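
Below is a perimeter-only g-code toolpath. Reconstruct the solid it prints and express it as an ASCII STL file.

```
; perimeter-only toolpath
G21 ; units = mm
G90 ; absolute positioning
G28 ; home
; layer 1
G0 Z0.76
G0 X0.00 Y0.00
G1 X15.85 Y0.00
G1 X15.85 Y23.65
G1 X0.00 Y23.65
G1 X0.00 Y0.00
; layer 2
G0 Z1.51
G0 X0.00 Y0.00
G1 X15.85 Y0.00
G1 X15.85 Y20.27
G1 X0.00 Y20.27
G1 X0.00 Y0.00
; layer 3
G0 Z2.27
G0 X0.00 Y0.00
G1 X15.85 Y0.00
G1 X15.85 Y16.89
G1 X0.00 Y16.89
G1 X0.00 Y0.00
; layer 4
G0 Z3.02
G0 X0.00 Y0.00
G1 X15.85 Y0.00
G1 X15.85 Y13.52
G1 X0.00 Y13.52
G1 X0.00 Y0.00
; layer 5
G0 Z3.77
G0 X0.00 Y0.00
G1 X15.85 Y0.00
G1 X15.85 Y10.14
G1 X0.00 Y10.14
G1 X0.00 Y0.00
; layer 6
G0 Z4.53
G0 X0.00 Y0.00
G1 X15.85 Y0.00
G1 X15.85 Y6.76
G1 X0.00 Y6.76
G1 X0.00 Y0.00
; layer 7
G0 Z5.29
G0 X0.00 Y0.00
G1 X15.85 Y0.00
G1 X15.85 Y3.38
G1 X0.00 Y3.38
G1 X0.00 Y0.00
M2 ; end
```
solid part
  facet normal 0.0000 0.0000 -1.0000
    outer loop
      vertex 15.85 27.03 0.00
      vertex 15.85 0.00 0.00
      vertex 0.00 0.00 0.00
    endloop
  endfacet
  facet normal 0.0000 0.0000 -1.0000
    outer loop
      vertex 0.00 27.03 0.00
      vertex 15.85 27.03 0.00
      vertex 0.00 0.00 0.00
    endloop
  endfacet
  facet normal 0.0000 -1.0000 0.0000
    outer loop
      vertex 0.00 0.00 0.00
      vertex 15.85 0.00 0.00
      vertex 15.85 0.00 6.04
    endloop
  endfacet
  facet normal 0.0000 -1.0000 0.0000
    outer loop
      vertex 0.00 0.00 0.00
      vertex 15.85 0.00 6.04
      vertex 0.00 0.00 6.04
    endloop
  endfacet
  facet normal 0.0000 0.2181 0.9759
    outer loop
      vertex 0.00 0.00 6.04
      vertex 15.85 0.00 6.04
      vertex 15.85 27.03 0.00
    endloop
  endfacet
  facet normal 0.0000 0.2181 0.9759
    outer loop
      vertex 0.00 0.00 6.04
      vertex 15.85 27.03 0.00
      vertex 0.00 27.03 0.00
    endloop
  endfacet
  facet normal -1.0000 0.0000 0.0000
    outer loop
      vertex 0.00 0.00 6.04
      vertex 0.00 27.03 0.00
      vertex 0.00 0.00 0.00
    endloop
  endfacet
  facet normal 1.0000 0.0000 0.0000
    outer loop
      vertex 15.85 0.00 0.00
      vertex 15.85 27.03 0.00
      vertex 15.85 0.00 6.04
    endloop
  endfacet
endsolid part

The G0 Z moves step by Δz≈0.76 mm. The G1 loops shrink linearly with z, so the solid tapers from its base footprint up to z≈6.04. Closing with a flat bottom cap and the tapered top and triangulating gives 8 facets — a wedge (ramp): 15.8 × 27 mm base, rising to 6.04 mm along the y=0 edge and sloping linearly to z=0 at y=27.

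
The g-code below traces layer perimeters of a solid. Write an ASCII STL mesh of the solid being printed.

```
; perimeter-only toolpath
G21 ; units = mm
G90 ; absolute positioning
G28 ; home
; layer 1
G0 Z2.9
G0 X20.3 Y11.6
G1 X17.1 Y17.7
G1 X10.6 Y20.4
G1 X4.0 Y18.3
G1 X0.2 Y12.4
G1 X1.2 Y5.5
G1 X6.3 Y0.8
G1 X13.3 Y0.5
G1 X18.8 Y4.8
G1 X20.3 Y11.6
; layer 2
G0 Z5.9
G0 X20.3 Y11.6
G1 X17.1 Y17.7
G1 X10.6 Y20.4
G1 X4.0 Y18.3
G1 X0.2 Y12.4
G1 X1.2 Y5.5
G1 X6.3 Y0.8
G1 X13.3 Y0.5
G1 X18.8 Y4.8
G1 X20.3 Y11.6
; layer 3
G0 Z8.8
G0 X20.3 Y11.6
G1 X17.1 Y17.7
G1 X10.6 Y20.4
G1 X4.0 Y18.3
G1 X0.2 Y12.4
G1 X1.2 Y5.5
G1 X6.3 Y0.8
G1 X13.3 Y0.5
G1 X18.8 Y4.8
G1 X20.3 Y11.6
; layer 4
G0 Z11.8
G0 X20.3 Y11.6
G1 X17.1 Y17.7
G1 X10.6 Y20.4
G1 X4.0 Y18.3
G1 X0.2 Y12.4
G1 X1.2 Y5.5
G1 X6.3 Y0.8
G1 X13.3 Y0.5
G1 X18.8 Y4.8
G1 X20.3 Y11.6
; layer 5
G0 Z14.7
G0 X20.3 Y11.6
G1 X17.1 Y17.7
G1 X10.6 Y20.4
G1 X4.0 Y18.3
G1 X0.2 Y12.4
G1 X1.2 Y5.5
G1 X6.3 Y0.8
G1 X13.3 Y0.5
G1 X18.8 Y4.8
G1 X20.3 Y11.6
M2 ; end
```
solid part
  facet normal 0.0000 0.0000 -1.0000
    outer loop
      vertex 10.6 20.4 0.0
      vertex 17.1 17.7 0.0
      vertex 20.3 11.6 0.0
    endloop
  endfacet
  facet normal 0.0000 0.0000 -1.0000
    outer loop
      vertex 4.0 18.3 0.0
      vertex 10.6 20.4 0.0
      vertex 20.3 11.6 0.0
    endloop
  endfacet
  facet normal 0.0000 0.0000 -1.0000
    outer loop
      vertex 0.2 12.4 0.0
      vertex 4.0 18.3 0.0
      vertex 20.3 11.6 0.0
    endloop
  endfacet
  facet normal 0.0000 0.0000 -1.0000
    outer loop
      vertex 1.2 5.5 0.0
      vertex 0.2 12.4 0.0
      vertex 20.3 11.6 0.0
    endloop
  endfacet
  facet normal 0.0000 0.0000 -1.0000
    outer loop
      vertex 6.3 0.8 0.0
      vertex 1.2 5.5 0.0
      vertex 20.3 11.6 0.0
    endloop
  endfacet
  facet normal 0.0000 0.0000 -1.0000
    outer loop
      vertex 13.3 0.5 0.0
      vertex 6.3 0.8 0.0
      vertex 20.3 11.6 0.0
    endloop
  endfacet
  facet normal 0.0000 0.0000 -1.0000
    outer loop
      vertex 18.8 4.8 0.0
      vertex 13.3 0.5 0.0
      vertex 20.3 11.6 0.0
    endloop
  endfacet
  facet normal 0.0000 0.0000 1.0000
    outer loop
      vertex 20.3 11.6 14.7
      vertex 17.1 17.7 14.7
      vertex 10.6 20.4 14.7
    endloop
  endfacet
  facet normal 0.0000 0.0000 1.0000
    outer loop
      vertex 20.3 11.6 14.7
      vertex 10.6 20.4 14.7
      vertex 4.0 18.3 14.7
    endloop
  endfacet
  facet normal 0.0000 0.0000 1.0000
    outer loop
      vertex 20.3 11.6 14.7
      vertex 4.0 18.3 14.7
      vertex 0.2 12.4 14.7
    endloop
  endfacet
  facet normal 0.0000 0.0000 1.0000
    outer loop
      vertex 20.3 11.6 14.7
      vertex 0.2 12.4 14.7
      vertex 1.2 5.5 14.7
    endloop
  endfacet
  facet normal 0.0000 0.0000 1.0000
    outer loop
      vertex 20.3 11.6 14.7
      vertex 1.2 5.5 14.7
      vertex 6.3 0.8 14.7
    endloop
  endfacet
  facet normal 0.0000 0.0000 1.0000
    outer loop
      vertex 20.3 11.6 14.7
      vertex 6.3 0.8 14.7
      vertex 13.3 0.5 14.7
    endloop
  endfacet
  facet normal 0.0000 0.0000 1.0000
    outer loop
      vertex 20.3 11.6 14.7
      vertex 13.3 0.5 14.7
      vertex 18.8 4.8 14.7
    endloop
  endfacet
  facet normal 0.8855 0.4645 0.0000
    outer loop
      vertex 20.3 11.6 0.0
      vertex 17.1 17.7 0.0
      vertex 17.1 17.7 14.7
    endloop
  endfacet
  facet normal 0.8855 0.4645 0.0000
    outer loop
      vertex 20.3 11.6 0.0
      vertex 17.1 17.7 14.7
      vertex 20.3 11.6 14.7
    endloop
  endfacet
  facet normal 0.3836 0.9235 0.0000
    outer loop
      vertex 17.1 17.7 0.0
      vertex 10.6 20.4 0.0
      vertex 10.6 20.4 14.7
    endloop
  endfacet
  facet normal 0.3836 0.9235 0.0000
    outer loop
      vertex 17.1 17.7 0.0
      vertex 10.6 20.4 14.7
      vertex 17.1 17.7 14.7
    endloop
  endfacet
  facet normal -0.3032 0.9529 0.0000
    outer loop
      vertex 10.6 20.4 0.0
      vertex 4.0 18.3 0.0
      vertex 4.0 18.3 14.7
    endloop
  endfacet
  facet normal -0.3032 0.9529 0.0000
    outer loop
      vertex 10.6 20.4 0.0
      vertex 4.0 18.3 14.7
      vertex 10.6 20.4 14.7
    endloop
  endfacet
  facet normal -0.8407 0.5415 0.0000
    outer loop
      vertex 4.0 18.3 0.0
      vertex 0.2 12.4 0.0
      vertex 0.2 12.4 14.7
    endloop
  endfacet
  facet normal -0.8407 0.5415 0.0000
    outer loop
      vertex 4.0 18.3 0.0
      vertex 0.2 12.4 14.7
      vertex 4.0 18.3 14.7
    endloop
  endfacet
  facet normal -0.9897 -0.1434 0.0000
    outer loop
      vertex 0.2 12.4 0.0
      vertex 1.2 5.5 0.0
      vertex 1.2 5.5 14.7
    endloop
  endfacet
  facet normal -0.9897 -0.1434 0.0000
    outer loop
      vertex 0.2 12.4 0.0
      vertex 1.2 5.5 14.7
      vertex 0.2 12.4 14.7
    endloop
  endfacet
  facet normal -0.6777 -0.7354 0.0000
    outer loop
      vertex 1.2 5.5 0.0
      vertex 6.3 0.8 0.0
      vertex 6.3 0.8 14.7
    endloop
  endfacet
  facet normal -0.6777 -0.7354 0.0000
    outer loop
      vertex 1.2 5.5 0.0
      vertex 6.3 0.8 14.7
      vertex 1.2 5.5 14.7
    endloop
  endfacet
  facet normal -0.0428 -0.9991 0.0000
    outer loop
      vertex 6.3 0.8 0.0
      vertex 13.3 0.5 0.0
      vertex 13.3 0.5 14.7
    endloop
  endfacet
  facet normal -0.0428 -0.9991 0.0000
    outer loop
      vertex 6.3 0.8 0.0
      vertex 13.3 0.5 14.7
      vertex 6.3 0.8 14.7
    endloop
  endfacet
  facet normal 0.6159 -0.7878 0.0000
    outer loop
      vertex 13.3 0.5 0.0
      vertex 18.8 4.8 0.0
      vertex 18.8 4.8 14.7
    endloop
  endfacet
  facet normal 0.6159 -0.7878 0.0000
    outer loop
      vertex 13.3 0.5 0.0
      vertex 18.8 4.8 14.7
      vertex 13.3 0.5 14.7
    endloop
  endfacet
  facet normal 0.9765 -0.2154 0.0000
    outer loop
      vertex 18.8 4.8 0.0
      vertex 20.3 11.6 0.0
      vertex 20.3 11.6 14.7
    endloop
  endfacet
  facet normal 0.9765 -0.2154 0.0000
    outer loop
      vertex 18.8 4.8 0.0
      vertex 20.3 11.6 14.7
      vertex 18.8 4.8 14.7
    endloop
  endfacet
endsolid part

The G0 Z moves step by Δz≈2.9 mm. Every layer's G1 loop is the same polygon, so the solid is a straight extrusion of it from z=0 to z≈14.7. Closing with flat bottom and top caps and triangulating gives 32 facets — a regular 9-sided prism (a cylinder approximated with 9 flat sides), circumscribed radius ≈ 10.2 mm, height ≈ 14.7 mm.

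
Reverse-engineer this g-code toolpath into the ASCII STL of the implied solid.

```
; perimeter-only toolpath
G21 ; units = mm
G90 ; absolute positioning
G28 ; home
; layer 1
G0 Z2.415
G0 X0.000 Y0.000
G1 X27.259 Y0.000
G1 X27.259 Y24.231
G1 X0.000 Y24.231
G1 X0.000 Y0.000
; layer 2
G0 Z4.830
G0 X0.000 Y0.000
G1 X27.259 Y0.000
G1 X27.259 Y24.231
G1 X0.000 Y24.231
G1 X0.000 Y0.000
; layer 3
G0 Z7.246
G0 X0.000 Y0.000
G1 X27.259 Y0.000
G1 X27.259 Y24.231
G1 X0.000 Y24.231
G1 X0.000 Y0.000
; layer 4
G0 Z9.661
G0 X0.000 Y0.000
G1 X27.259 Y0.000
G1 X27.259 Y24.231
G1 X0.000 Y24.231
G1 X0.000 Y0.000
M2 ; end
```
solid part
  facet normal 0.0000 0.0000 -1.0000
    outer loop
      vertex 27.259 24.231 0.000
      vertex 27.259 0.000 0.000
      vertex 0.000 0.000 0.000
    endloop
  endfacet
  facet normal 0.0000 0.0000 -1.0000
    outer loop
      vertex 0.000 24.231 0.000
      vertex 27.259 24.231 0.000
      vertex 0.000 0.000 0.000
    endloop
  endfacet
  facet normal 0.0000 0.0000 1.0000
    outer loop
      vertex 0.000 0.000 9.661
      vertex 27.259 0.000 9.661
      vertex 27.259 24.231 9.661
    endloop
  endfacet
  facet normal 0.0000 0.0000 1.0000
    outer loop
      vertex 0.000 0.000 9.661
      vertex 27.259 24.231 9.661
      vertex 0.000 24.231 9.661
    endloop
  endfacet
  facet normal 0.0000 -1.0000 0.0000
    outer loop
      vertex 0.000 0.000 0.000
      vertex 27.259 0.000 0.000
      vertex 27.259 0.000 9.661
    endloop
  endfacet
  facet normal 0.0000 -1.0000 0.0000
    outer loop
      vertex 0.000 0.000 0.000
      vertex 27.259 0.000 9.661
      vertex 0.000 0.000 9.661
    endloop
  endfacet
  facet normal 0.0000 1.0000 0.0000
    outer loop
      vertex 27.259 24.231 9.661
      vertex 27.259 24.231 0.000
      vertex 0.000 24.231 0.000
    endloop
  endfacet
  facet normal 0.0000 1.0000 0.0000
    outer loop
      vertex 0.000 24.231 9.661
      vertex 27.259 24.231 9.661
      vertex 0.000 24.231 0.000
    endloop
  endfacet
  facet normal -1.0000 0.0000 0.0000
    outer loop
      vertex 0.000 24.231 9.661
      vertex 0.000 24.231 0.000
      vertex 0.000 0.000 0.000
    endloop
  endfacet
  facet normal -1.0000 0.0000 0.0000
    outer loop
      vertex 0.000 0.000 9.661
      vertex 0.000 24.231 9.661
      vertex 0.000 0.000 0.000
    endloop
  endfacet
  facet normal 1.0000 0.0000 0.0000
    outer loop
      vertex 27.259 0.000 0.000
      vertex 27.259 24.231 0.000
      vertex 27.259 24.231 9.661
    endloop
  endfacet
  facet normal 1.0000 0.0000 0.0000
    outer loop
      vertex 27.259 0.000 0.000
      vertex 27.259 24.231 9.661
      vertex 27.259 0.000 9.661
    endloop
  endfacet
endsolid part

The G0 Z moves step by Δz≈2.415 mm. Every layer's G1 loop is the same polygon, so the solid is a straight extrusion of it from z=0 to z≈9.66. Closing with flat bottom and top caps and triangulating gives 12 facets — a rectangular box, roughly 27.3 × 24.2 mm footprint and 9.66 mm tall.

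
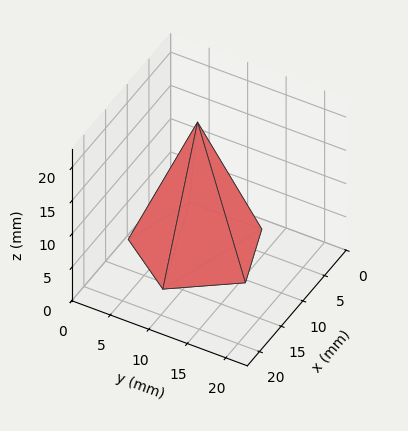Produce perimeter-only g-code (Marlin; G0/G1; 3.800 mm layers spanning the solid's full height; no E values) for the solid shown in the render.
Reading the render: the shape is a regular 5-sided pyramid, base circumscribed radius ≈ 8 mm, apex at z ≈ 19 mm (dimensions read to the nearest mm from the axis ticks). For the g-code, the solid's height is divided into equal slices at the stated Δz and each level perimeter traced with G1 moves after a G0 lift.

; perimeter-only toolpath
G21 ; units = mm
G90 ; absolute positioning
G28 ; home
; layer 1
G0 Z3.800
G0 X14.400 Y8.000
G1 X9.978 Y14.086
G1 X2.822 Y11.762
G1 X2.822 Y4.238
G1 X9.978 Y1.914
G1 X14.400 Y8.000
; layer 2
G0 Z7.600
G0 X12.800 Y8.000
G1 X9.483 Y12.565
G1 X4.117 Y10.821
G1 X4.117 Y5.179
G1 X9.483 Y3.435
G1 X12.800 Y8.000
; layer 3
G0 Z11.400
G0 X11.200 Y8.000
G1 X8.989 Y11.043
G1 X5.411 Y9.881
G1 X5.411 Y6.119
G1 X8.989 Y4.957
G1 X11.200 Y8.000
; layer 4
G0 Z15.200
G0 X9.600 Y8.000
G1 X8.494 Y9.522
G1 X6.706 Y8.940
G1 X6.706 Y7.060
G1 X8.494 Y6.478
G1 X9.600 Y8.000
M2 ; end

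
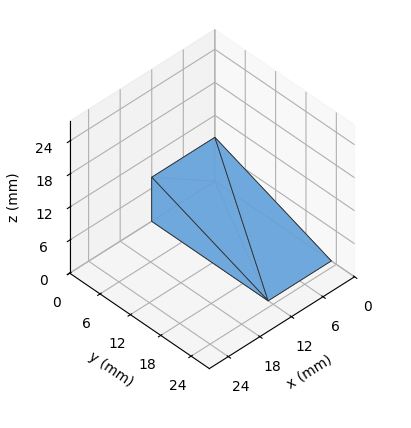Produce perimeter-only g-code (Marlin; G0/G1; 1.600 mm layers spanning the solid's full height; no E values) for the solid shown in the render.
Reading the render: the shape is a wedge (ramp): 12 × 23 mm base, rising to 8 mm along the y=0 edge and sloping linearly to z=0 at y=23 (dimensions read to the nearest mm from the axis ticks). For the g-code, the solid's height is divided into equal slices at the stated Δz and each level perimeter traced with G1 moves after a G0 lift.

; perimeter-only toolpath
G21 ; units = mm
G90 ; absolute positioning
G28 ; home
; layer 1
G0 Z1.600
G0 X0.000 Y0.000
G1 X12.000 Y0.000
G1 X12.000 Y18.400
G1 X0.000 Y18.400
G1 X0.000 Y0.000
; layer 2
G0 Z3.200
G0 X0.000 Y0.000
G1 X12.000 Y0.000
G1 X12.000 Y13.800
G1 X0.000 Y13.800
G1 X0.000 Y0.000
; layer 3
G0 Z4.800
G0 X0.000 Y0.000
G1 X12.000 Y0.000
G1 X12.000 Y9.200
G1 X0.000 Y9.200
G1 X0.000 Y0.000
; layer 4
G0 Z6.400
G0 X0.000 Y0.000
G1 X12.000 Y0.000
G1 X12.000 Y4.600
G1 X0.000 Y4.600
G1 X0.000 Y0.000
M2 ; end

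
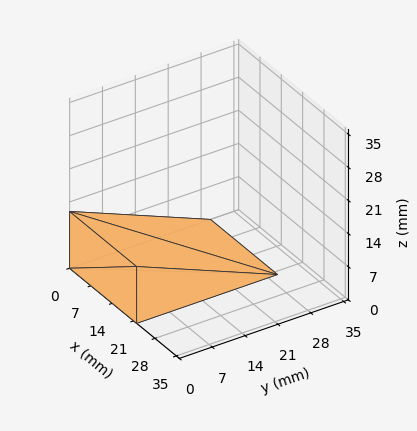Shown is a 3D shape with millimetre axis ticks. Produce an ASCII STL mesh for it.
Reading the render: the shape is a wedge (ramp): 22 × 30 mm base, rising to 12 mm along the y=0 edge and sloping linearly to z=0 at y=30 (dimensions read to the nearest mm from the axis ticks). For the STL, each face is triangulated and given an outward normal.

solid part
  facet normal 0.0000 0.0000 -1.0000
    outer loop
      vertex 22.0 30.0 0.0
      vertex 22.0 0.0 0.0
      vertex 0.0 0.0 0.0
    endloop
  endfacet
  facet normal 0.0000 0.0000 -1.0000
    outer loop
      vertex 0.0 30.0 0.0
      vertex 22.0 30.0 0.0
      vertex 0.0 0.0 0.0
    endloop
  endfacet
  facet normal 0.0000 -1.0000 0.0000
    outer loop
      vertex 0.0 0.0 0.0
      vertex 22.0 0.0 0.0
      vertex 22.0 0.0 12.0
    endloop
  endfacet
  facet normal 0.0000 -1.0000 0.0000
    outer loop
      vertex 0.0 0.0 0.0
      vertex 22.0 0.0 12.0
      vertex 0.0 0.0 12.0
    endloop
  endfacet
  facet normal 0.0000 0.3714 0.9285
    outer loop
      vertex 0.0 0.0 12.0
      vertex 22.0 0.0 12.0
      vertex 22.0 30.0 0.0
    endloop
  endfacet
  facet normal 0.0000 0.3714 0.9285
    outer loop
      vertex 0.0 0.0 12.0
      vertex 22.0 30.0 0.0
      vertex 0.0 30.0 0.0
    endloop
  endfacet
  facet normal -1.0000 0.0000 0.0000
    outer loop
      vertex 0.0 0.0 12.0
      vertex 0.0 30.0 0.0
      vertex 0.0 0.0 0.0
    endloop
  endfacet
  facet normal 1.0000 0.0000 0.0000
    outer loop
      vertex 22.0 0.0 0.0
      vertex 22.0 30.0 0.0
      vertex 22.0 0.0 12.0
    endloop
  endfacet
endsolid part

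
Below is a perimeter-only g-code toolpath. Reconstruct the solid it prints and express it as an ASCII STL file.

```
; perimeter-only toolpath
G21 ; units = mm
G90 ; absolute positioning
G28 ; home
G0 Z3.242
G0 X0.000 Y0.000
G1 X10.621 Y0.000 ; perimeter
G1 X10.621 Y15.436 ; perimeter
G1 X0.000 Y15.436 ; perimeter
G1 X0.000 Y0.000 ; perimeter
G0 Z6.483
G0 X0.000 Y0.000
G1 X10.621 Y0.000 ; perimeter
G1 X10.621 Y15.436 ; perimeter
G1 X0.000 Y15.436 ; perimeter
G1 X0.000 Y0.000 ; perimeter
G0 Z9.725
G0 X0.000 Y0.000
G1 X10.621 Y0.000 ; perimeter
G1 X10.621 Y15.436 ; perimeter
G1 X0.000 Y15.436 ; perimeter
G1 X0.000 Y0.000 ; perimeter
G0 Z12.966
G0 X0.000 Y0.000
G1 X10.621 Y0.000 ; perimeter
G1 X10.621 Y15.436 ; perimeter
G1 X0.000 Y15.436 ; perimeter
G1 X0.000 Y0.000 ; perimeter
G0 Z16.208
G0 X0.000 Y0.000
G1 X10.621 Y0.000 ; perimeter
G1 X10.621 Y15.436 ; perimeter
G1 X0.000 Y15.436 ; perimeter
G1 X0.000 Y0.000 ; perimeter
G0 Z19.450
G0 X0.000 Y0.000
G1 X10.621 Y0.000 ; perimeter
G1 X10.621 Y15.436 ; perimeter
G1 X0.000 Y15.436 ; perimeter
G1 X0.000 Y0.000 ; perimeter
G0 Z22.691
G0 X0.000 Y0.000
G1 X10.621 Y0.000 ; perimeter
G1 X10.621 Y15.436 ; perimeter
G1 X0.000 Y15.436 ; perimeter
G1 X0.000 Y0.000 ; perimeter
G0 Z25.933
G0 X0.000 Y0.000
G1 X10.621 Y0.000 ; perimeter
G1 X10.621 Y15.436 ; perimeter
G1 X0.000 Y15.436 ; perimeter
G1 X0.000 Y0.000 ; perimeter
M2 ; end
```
solid part
  facet normal 0.0000 0.0000 -1.0000
    outer loop
      vertex 10.621 15.436 0.000
      vertex 10.621 0.000 0.000
      vertex 0.000 0.000 0.000
    endloop
  endfacet
  facet normal 0.0000 0.0000 -1.0000
    outer loop
      vertex 0.000 15.436 0.000
      vertex 10.621 15.436 0.000
      vertex 0.000 0.000 0.000
    endloop
  endfacet
  facet normal 0.0000 0.0000 1.0000
    outer loop
      vertex 0.000 0.000 25.933
      vertex 10.621 0.000 25.933
      vertex 10.621 15.436 25.933
    endloop
  endfacet
  facet normal 0.0000 0.0000 1.0000
    outer loop
      vertex 0.000 0.000 25.933
      vertex 10.621 15.436 25.933
      vertex 0.000 15.436 25.933
    endloop
  endfacet
  facet normal 0.0000 -1.0000 0.0000
    outer loop
      vertex 0.000 0.000 0.000
      vertex 10.621 0.000 0.000
      vertex 10.621 0.000 25.933
    endloop
  endfacet
  facet normal 0.0000 -1.0000 0.0000
    outer loop
      vertex 0.000 0.000 0.000
      vertex 10.621 0.000 25.933
      vertex 0.000 0.000 25.933
    endloop
  endfacet
  facet normal 0.0000 1.0000 0.0000
    outer loop
      vertex 10.621 15.436 25.933
      vertex 10.621 15.436 0.000
      vertex 0.000 15.436 0.000
    endloop
  endfacet
  facet normal 0.0000 1.0000 0.0000
    outer loop
      vertex 0.000 15.436 25.933
      vertex 10.621 15.436 25.933
      vertex 0.000 15.436 0.000
    endloop
  endfacet
  facet normal -1.0000 0.0000 0.0000
    outer loop
      vertex 0.000 15.436 25.933
      vertex 0.000 15.436 0.000
      vertex 0.000 0.000 0.000
    endloop
  endfacet
  facet normal -1.0000 0.0000 0.0000
    outer loop
      vertex 0.000 0.000 25.933
      vertex 0.000 15.436 25.933
      vertex 0.000 0.000 0.000
    endloop
  endfacet
  facet normal 1.0000 0.0000 0.0000
    outer loop
      vertex 10.621 0.000 0.000
      vertex 10.621 15.436 0.000
      vertex 10.621 15.436 25.933
    endloop
  endfacet
  facet normal 1.0000 0.0000 0.0000
    outer loop
      vertex 10.621 0.000 0.000
      vertex 10.621 15.436 25.933
      vertex 10.621 0.000 25.933
    endloop
  endfacet
endsolid part

The G0 Z moves step by Δz≈3.242 mm. Every layer's G1 loop is the same polygon, so the solid is a straight extrusion of it from z=0 to z≈25.9. Closing with flat bottom and top caps and triangulating gives 12 facets — a rectangular box, roughly 10.6 × 15.4 mm footprint and 25.9 mm tall.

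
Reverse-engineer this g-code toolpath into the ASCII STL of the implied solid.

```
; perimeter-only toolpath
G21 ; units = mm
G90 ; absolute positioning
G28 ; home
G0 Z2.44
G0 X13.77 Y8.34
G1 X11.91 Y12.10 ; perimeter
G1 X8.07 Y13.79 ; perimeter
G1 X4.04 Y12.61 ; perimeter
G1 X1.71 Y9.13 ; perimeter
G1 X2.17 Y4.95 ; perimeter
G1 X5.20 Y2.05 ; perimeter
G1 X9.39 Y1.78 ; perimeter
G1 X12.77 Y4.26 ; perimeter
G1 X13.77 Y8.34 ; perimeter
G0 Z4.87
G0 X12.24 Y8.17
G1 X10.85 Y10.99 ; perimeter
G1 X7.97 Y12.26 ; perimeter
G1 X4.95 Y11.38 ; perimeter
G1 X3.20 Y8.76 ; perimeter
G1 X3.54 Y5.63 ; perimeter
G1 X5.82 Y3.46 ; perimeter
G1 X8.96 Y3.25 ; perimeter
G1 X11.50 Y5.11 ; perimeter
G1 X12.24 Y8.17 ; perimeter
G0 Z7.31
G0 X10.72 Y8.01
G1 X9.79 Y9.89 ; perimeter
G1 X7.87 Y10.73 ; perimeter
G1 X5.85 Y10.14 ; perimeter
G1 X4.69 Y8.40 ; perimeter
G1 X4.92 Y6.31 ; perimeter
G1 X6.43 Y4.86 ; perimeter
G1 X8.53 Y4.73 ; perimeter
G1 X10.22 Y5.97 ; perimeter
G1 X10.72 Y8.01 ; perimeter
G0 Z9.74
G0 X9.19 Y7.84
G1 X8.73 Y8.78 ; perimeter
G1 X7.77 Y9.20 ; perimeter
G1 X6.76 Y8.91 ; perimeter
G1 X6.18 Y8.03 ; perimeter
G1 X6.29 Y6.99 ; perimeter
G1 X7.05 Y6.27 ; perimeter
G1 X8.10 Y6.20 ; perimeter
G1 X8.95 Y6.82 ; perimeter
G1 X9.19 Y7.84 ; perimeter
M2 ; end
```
solid part
  facet normal 0.0000 0.0000 -1.0000
    outer loop
      vertex 8.17 15.32 0.00
      vertex 12.97 13.21 0.00
      vertex 15.29 8.51 0.00
    endloop
  endfacet
  facet normal 0.0000 0.0000 -1.0000
    outer loop
      vertex 3.13 13.85 0.00
      vertex 8.17 15.32 0.00
      vertex 15.29 8.51 0.00
    endloop
  endfacet
  facet normal 0.0000 0.0000 -1.0000
    outer loop
      vertex 0.22 9.49 0.00
      vertex 3.13 13.85 0.00
      vertex 15.29 8.51 0.00
    endloop
  endfacet
  facet normal 0.0000 0.0000 -1.0000
    outer loop
      vertex 0.79 4.27 0.00
      vertex 0.22 9.49 0.00
      vertex 15.29 8.51 0.00
    endloop
  endfacet
  facet normal 0.0000 0.0000 -1.0000
    outer loop
      vertex 4.58 0.65 0.00
      vertex 0.79 4.27 0.00
      vertex 15.29 8.51 0.00
    endloop
  endfacet
  facet normal 0.0000 0.0000 -1.0000
    outer loop
      vertex 9.82 0.31 0.00
      vertex 4.58 0.65 0.00
      vertex 15.29 8.51 0.00
    endloop
  endfacet
  facet normal 0.0000 0.0000 -1.0000
    outer loop
      vertex 14.05 3.41 0.00
      vertex 9.82 0.31 0.00
      vertex 15.29 8.51 0.00
    endloop
  endfacet
  facet normal 0.7718 0.3810 0.5091
    outer loop
      vertex 15.29 8.51 0.00
      vertex 12.97 13.21 0.00
      vertex 7.67 7.67 12.18
    endloop
  endfacet
  facet normal 0.3464 0.7879 0.5091
    outer loop
      vertex 12.97 13.21 0.00
      vertex 8.17 15.32 0.00
      vertex 7.67 7.67 12.18
    endloop
  endfacet
  facet normal -0.2410 0.8263 0.5091
    outer loop
      vertex 8.17 15.32 0.00
      vertex 3.13 13.85 0.00
      vertex 7.67 7.67 12.18
    endloop
  endfacet
  facet normal -0.7158 0.4778 0.5092
    outer loop
      vertex 3.13 13.85 0.00
      vertex 0.22 9.49 0.00
      vertex 7.67 7.67 12.18
    endloop
  endfacet
  facet normal -0.8555 -0.0934 0.5093
    outer loop
      vertex 0.22 9.49 0.00
      vertex 0.79 4.27 0.00
      vertex 7.67 7.67 12.18
    endloop
  endfacet
  facet normal -0.5944 -0.6223 0.5094
    outer loop
      vertex 0.79 4.27 0.00
      vertex 4.58 0.65 0.00
      vertex 7.67 7.67 12.18
    endloop
  endfacet
  facet normal -0.0557 -0.8589 0.5092
    outer loop
      vertex 4.58 0.65 0.00
      vertex 9.82 0.31 0.00
      vertex 7.67 7.67 12.18
    endloop
  endfacet
  facet normal 0.5087 -0.6942 0.5093
    outer loop
      vertex 9.82 0.31 0.00
      vertex 14.05 3.41 0.00
      vertex 7.67 7.67 12.18
    endloop
  endfacet
  facet normal 0.8363 -0.2033 0.5092
    outer loop
      vertex 14.05 3.41 0.00
      vertex 15.29 8.51 0.00
      vertex 7.67 7.67 12.18
    endloop
  endfacet
endsolid part

The G0 Z moves step by Δz≈2.44 mm. The G1 loops shrink linearly with z, so the solid tapers from its base footprint up to z≈12.2. Closing with a flat bottom cap and the tapered top and triangulating gives 16 facets — a regular 9-sided pyramid, base circumscribed radius ≈ 7.67 mm, apex at z ≈ 12.2 mm.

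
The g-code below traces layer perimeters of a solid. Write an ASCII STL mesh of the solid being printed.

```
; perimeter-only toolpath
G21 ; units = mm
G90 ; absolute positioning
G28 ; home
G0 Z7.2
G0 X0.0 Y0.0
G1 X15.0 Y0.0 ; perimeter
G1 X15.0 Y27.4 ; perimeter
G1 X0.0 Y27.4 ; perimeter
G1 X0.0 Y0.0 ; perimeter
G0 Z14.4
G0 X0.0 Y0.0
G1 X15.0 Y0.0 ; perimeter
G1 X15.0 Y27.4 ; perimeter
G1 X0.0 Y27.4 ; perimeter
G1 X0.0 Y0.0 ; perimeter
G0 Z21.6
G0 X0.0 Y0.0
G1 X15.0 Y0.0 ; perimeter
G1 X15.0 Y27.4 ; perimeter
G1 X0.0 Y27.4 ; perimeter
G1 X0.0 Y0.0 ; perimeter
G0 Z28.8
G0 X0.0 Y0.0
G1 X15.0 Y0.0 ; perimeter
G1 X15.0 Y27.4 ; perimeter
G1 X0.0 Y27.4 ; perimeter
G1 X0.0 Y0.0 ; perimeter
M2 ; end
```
solid part
  facet normal 0.0000 0.0000 -1.0000
    outer loop
      vertex 15.0 27.4 0.0
      vertex 15.0 0.0 0.0
      vertex 0.0 0.0 0.0
    endloop
  endfacet
  facet normal 0.0000 0.0000 -1.0000
    outer loop
      vertex 0.0 27.4 0.0
      vertex 15.0 27.4 0.0
      vertex 0.0 0.0 0.0
    endloop
  endfacet
  facet normal 0.0000 0.0000 1.0000
    outer loop
      vertex 0.0 0.0 28.8
      vertex 15.0 0.0 28.8
      vertex 15.0 27.4 28.8
    endloop
  endfacet
  facet normal 0.0000 0.0000 1.0000
    outer loop
      vertex 0.0 0.0 28.8
      vertex 15.0 27.4 28.8
      vertex 0.0 27.4 28.8
    endloop
  endfacet
  facet normal 0.0000 -1.0000 0.0000
    outer loop
      vertex 0.0 0.0 0.0
      vertex 15.0 0.0 0.0
      vertex 15.0 0.0 28.8
    endloop
  endfacet
  facet normal 0.0000 -1.0000 0.0000
    outer loop
      vertex 0.0 0.0 0.0
      vertex 15.0 0.0 28.8
      vertex 0.0 0.0 28.8
    endloop
  endfacet
  facet normal 0.0000 1.0000 0.0000
    outer loop
      vertex 15.0 27.4 28.8
      vertex 15.0 27.4 0.0
      vertex 0.0 27.4 0.0
    endloop
  endfacet
  facet normal 0.0000 1.0000 0.0000
    outer loop
      vertex 0.0 27.4 28.8
      vertex 15.0 27.4 28.8
      vertex 0.0 27.4 0.0
    endloop
  endfacet
  facet normal -1.0000 0.0000 0.0000
    outer loop
      vertex 0.0 27.4 28.8
      vertex 0.0 27.4 0.0
      vertex 0.0 0.0 0.0
    endloop
  endfacet
  facet normal -1.0000 0.0000 0.0000
    outer loop
      vertex 0.0 0.0 28.8
      vertex 0.0 27.4 28.8
      vertex 0.0 0.0 0.0
    endloop
  endfacet
  facet normal 1.0000 0.0000 0.0000
    outer loop
      vertex 15.0 0.0 0.0
      vertex 15.0 27.4 0.0
      vertex 15.0 27.4 28.8
    endloop
  endfacet
  facet normal 1.0000 0.0000 0.0000
    outer loop
      vertex 15.0 0.0 0.0
      vertex 15.0 27.4 28.8
      vertex 15.0 0.0 28.8
    endloop
  endfacet
endsolid part

The G0 Z moves step by Δz≈7.2 mm. Every layer's G1 loop is the same polygon, so the solid is a straight extrusion of it from z=0 to z≈28.8. Closing with flat bottom and top caps and triangulating gives 12 facets — a rectangular box, roughly 15 × 27.4 mm footprint and 28.8 mm tall.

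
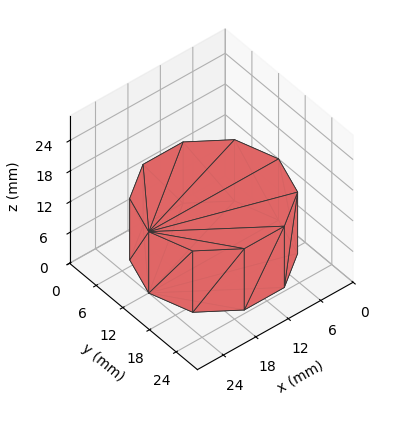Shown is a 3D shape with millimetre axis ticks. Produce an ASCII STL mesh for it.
Reading the render: the shape is a regular 10-sided prism (a cylinder approximated with 10 flat sides), circumscribed radius ≈ 12 mm, height ≈ 12 mm (dimensions read to the nearest mm from the axis ticks). For the STL, each face is triangulated and given an outward normal.

solid part
  facet normal 0.0000 0.0000 -1.0000
    outer loop
      vertex 15.7 23.4 0.0
      vertex 21.7 19.1 0.0
      vertex 24.0 12.0 0.0
    endloop
  endfacet
  facet normal 0.0000 0.0000 -1.0000
    outer loop
      vertex 8.3 23.4 0.0
      vertex 15.7 23.4 0.0
      vertex 24.0 12.0 0.0
    endloop
  endfacet
  facet normal 0.0000 0.0000 -1.0000
    outer loop
      vertex 2.3 19.1 0.0
      vertex 8.3 23.4 0.0
      vertex 24.0 12.0 0.0
    endloop
  endfacet
  facet normal 0.0000 0.0000 -1.0000
    outer loop
      vertex 0.0 12.0 0.0
      vertex 2.3 19.1 0.0
      vertex 24.0 12.0 0.0
    endloop
  endfacet
  facet normal 0.0000 0.0000 -1.0000
    outer loop
      vertex 2.3 4.9 0.0
      vertex 0.0 12.0 0.0
      vertex 24.0 12.0 0.0
    endloop
  endfacet
  facet normal 0.0000 0.0000 -1.0000
    outer loop
      vertex 8.3 0.6 0.0
      vertex 2.3 4.9 0.0
      vertex 24.0 12.0 0.0
    endloop
  endfacet
  facet normal 0.0000 0.0000 -1.0000
    outer loop
      vertex 15.7 0.6 0.0
      vertex 8.3 0.6 0.0
      vertex 24.0 12.0 0.0
    endloop
  endfacet
  facet normal 0.0000 0.0000 -1.0000
    outer loop
      vertex 21.7 4.9 0.0
      vertex 15.7 0.6 0.0
      vertex 24.0 12.0 0.0
    endloop
  endfacet
  facet normal 0.0000 0.0000 1.0000
    outer loop
      vertex 24.0 12.0 12.0
      vertex 21.7 19.1 12.0
      vertex 15.7 23.4 12.0
    endloop
  endfacet
  facet normal 0.0000 0.0000 1.0000
    outer loop
      vertex 24.0 12.0 12.0
      vertex 15.7 23.4 12.0
      vertex 8.3 23.4 12.0
    endloop
  endfacet
  facet normal 0.0000 0.0000 1.0000
    outer loop
      vertex 24.0 12.0 12.0
      vertex 8.3 23.4 12.0
      vertex 2.3 19.1 12.0
    endloop
  endfacet
  facet normal 0.0000 0.0000 1.0000
    outer loop
      vertex 24.0 12.0 12.0
      vertex 2.3 19.1 12.0
      vertex 0.0 12.0 12.0
    endloop
  endfacet
  facet normal 0.0000 0.0000 1.0000
    outer loop
      vertex 24.0 12.0 12.0
      vertex 0.0 12.0 12.0
      vertex 2.3 4.9 12.0
    endloop
  endfacet
  facet normal 0.0000 0.0000 1.0000
    outer loop
      vertex 24.0 12.0 12.0
      vertex 2.3 4.9 12.0
      vertex 8.3 0.6 12.0
    endloop
  endfacet
  facet normal 0.0000 0.0000 1.0000
    outer loop
      vertex 24.0 12.0 12.0
      vertex 8.3 0.6 12.0
      vertex 15.7 0.6 12.0
    endloop
  endfacet
  facet normal 0.0000 0.0000 1.0000
    outer loop
      vertex 24.0 12.0 12.0
      vertex 15.7 0.6 12.0
      vertex 21.7 4.9 12.0
    endloop
  endfacet
  facet normal 0.9513 0.3082 0.0000
    outer loop
      vertex 24.0 12.0 0.0
      vertex 21.7 19.1 0.0
      vertex 21.7 19.1 12.0
    endloop
  endfacet
  facet normal 0.9513 0.3082 0.0000
    outer loop
      vertex 24.0 12.0 0.0
      vertex 21.7 19.1 12.0
      vertex 24.0 12.0 12.0
    endloop
  endfacet
  facet normal 0.5825 0.8128 0.0000
    outer loop
      vertex 21.7 19.1 0.0
      vertex 15.7 23.4 0.0
      vertex 15.7 23.4 12.0
    endloop
  endfacet
  facet normal 0.5825 0.8128 0.0000
    outer loop
      vertex 21.7 19.1 0.0
      vertex 15.7 23.4 12.0
      vertex 21.7 19.1 12.0
    endloop
  endfacet
  facet normal 0.0000 1.0000 0.0000
    outer loop
      vertex 15.7 23.4 0.0
      vertex 8.3 23.4 0.0
      vertex 8.3 23.4 12.0
    endloop
  endfacet
  facet normal 0.0000 1.0000 0.0000
    outer loop
      vertex 15.7 23.4 0.0
      vertex 8.3 23.4 12.0
      vertex 15.7 23.4 12.0
    endloop
  endfacet
  facet normal -0.5825 0.8128 0.0000
    outer loop
      vertex 8.3 23.4 0.0
      vertex 2.3 19.1 0.0
      vertex 2.3 19.1 12.0
    endloop
  endfacet
  facet normal -0.5825 0.8128 0.0000
    outer loop
      vertex 8.3 23.4 0.0
      vertex 2.3 19.1 12.0
      vertex 8.3 23.4 12.0
    endloop
  endfacet
  facet normal -0.9513 0.3082 0.0000
    outer loop
      vertex 2.3 19.1 0.0
      vertex 0.0 12.0 0.0
      vertex 0.0 12.0 12.0
    endloop
  endfacet
  facet normal -0.9513 0.3082 0.0000
    outer loop
      vertex 2.3 19.1 0.0
      vertex 0.0 12.0 12.0
      vertex 2.3 19.1 12.0
    endloop
  endfacet
  facet normal -0.9513 -0.3082 0.0000
    outer loop
      vertex 0.0 12.0 0.0
      vertex 2.3 4.9 0.0
      vertex 2.3 4.9 12.0
    endloop
  endfacet
  facet normal -0.9513 -0.3082 0.0000
    outer loop
      vertex 0.0 12.0 0.0
      vertex 2.3 4.9 12.0
      vertex 0.0 12.0 12.0
    endloop
  endfacet
  facet normal -0.5825 -0.8128 0.0000
    outer loop
      vertex 2.3 4.9 0.0
      vertex 8.3 0.6 0.0
      vertex 8.3 0.6 12.0
    endloop
  endfacet
  facet normal -0.5825 -0.8128 0.0000
    outer loop
      vertex 2.3 4.9 0.0
      vertex 8.3 0.6 12.0
      vertex 2.3 4.9 12.0
    endloop
  endfacet
  facet normal 0.0000 -1.0000 0.0000
    outer loop
      vertex 8.3 0.6 0.0
      vertex 15.7 0.6 0.0
      vertex 15.7 0.6 12.0
    endloop
  endfacet
  facet normal 0.0000 -1.0000 0.0000
    outer loop
      vertex 8.3 0.6 0.0
      vertex 15.7 0.6 12.0
      vertex 8.3 0.6 12.0
    endloop
  endfacet
  facet normal 0.5825 -0.8128 0.0000
    outer loop
      vertex 15.7 0.6 0.0
      vertex 21.7 4.9 0.0
      vertex 21.7 4.9 12.0
    endloop
  endfacet
  facet normal 0.5825 -0.8128 0.0000
    outer loop
      vertex 15.7 0.6 0.0
      vertex 21.7 4.9 12.0
      vertex 15.7 0.6 12.0
    endloop
  endfacet
  facet normal 0.9513 -0.3082 0.0000
    outer loop
      vertex 21.7 4.9 0.0
      vertex 24.0 12.0 0.0
      vertex 24.0 12.0 12.0
    endloop
  endfacet
  facet normal 0.9513 -0.3082 0.0000
    outer loop
      vertex 21.7 4.9 0.0
      vertex 24.0 12.0 12.0
      vertex 21.7 4.9 12.0
    endloop
  endfacet
endsolid part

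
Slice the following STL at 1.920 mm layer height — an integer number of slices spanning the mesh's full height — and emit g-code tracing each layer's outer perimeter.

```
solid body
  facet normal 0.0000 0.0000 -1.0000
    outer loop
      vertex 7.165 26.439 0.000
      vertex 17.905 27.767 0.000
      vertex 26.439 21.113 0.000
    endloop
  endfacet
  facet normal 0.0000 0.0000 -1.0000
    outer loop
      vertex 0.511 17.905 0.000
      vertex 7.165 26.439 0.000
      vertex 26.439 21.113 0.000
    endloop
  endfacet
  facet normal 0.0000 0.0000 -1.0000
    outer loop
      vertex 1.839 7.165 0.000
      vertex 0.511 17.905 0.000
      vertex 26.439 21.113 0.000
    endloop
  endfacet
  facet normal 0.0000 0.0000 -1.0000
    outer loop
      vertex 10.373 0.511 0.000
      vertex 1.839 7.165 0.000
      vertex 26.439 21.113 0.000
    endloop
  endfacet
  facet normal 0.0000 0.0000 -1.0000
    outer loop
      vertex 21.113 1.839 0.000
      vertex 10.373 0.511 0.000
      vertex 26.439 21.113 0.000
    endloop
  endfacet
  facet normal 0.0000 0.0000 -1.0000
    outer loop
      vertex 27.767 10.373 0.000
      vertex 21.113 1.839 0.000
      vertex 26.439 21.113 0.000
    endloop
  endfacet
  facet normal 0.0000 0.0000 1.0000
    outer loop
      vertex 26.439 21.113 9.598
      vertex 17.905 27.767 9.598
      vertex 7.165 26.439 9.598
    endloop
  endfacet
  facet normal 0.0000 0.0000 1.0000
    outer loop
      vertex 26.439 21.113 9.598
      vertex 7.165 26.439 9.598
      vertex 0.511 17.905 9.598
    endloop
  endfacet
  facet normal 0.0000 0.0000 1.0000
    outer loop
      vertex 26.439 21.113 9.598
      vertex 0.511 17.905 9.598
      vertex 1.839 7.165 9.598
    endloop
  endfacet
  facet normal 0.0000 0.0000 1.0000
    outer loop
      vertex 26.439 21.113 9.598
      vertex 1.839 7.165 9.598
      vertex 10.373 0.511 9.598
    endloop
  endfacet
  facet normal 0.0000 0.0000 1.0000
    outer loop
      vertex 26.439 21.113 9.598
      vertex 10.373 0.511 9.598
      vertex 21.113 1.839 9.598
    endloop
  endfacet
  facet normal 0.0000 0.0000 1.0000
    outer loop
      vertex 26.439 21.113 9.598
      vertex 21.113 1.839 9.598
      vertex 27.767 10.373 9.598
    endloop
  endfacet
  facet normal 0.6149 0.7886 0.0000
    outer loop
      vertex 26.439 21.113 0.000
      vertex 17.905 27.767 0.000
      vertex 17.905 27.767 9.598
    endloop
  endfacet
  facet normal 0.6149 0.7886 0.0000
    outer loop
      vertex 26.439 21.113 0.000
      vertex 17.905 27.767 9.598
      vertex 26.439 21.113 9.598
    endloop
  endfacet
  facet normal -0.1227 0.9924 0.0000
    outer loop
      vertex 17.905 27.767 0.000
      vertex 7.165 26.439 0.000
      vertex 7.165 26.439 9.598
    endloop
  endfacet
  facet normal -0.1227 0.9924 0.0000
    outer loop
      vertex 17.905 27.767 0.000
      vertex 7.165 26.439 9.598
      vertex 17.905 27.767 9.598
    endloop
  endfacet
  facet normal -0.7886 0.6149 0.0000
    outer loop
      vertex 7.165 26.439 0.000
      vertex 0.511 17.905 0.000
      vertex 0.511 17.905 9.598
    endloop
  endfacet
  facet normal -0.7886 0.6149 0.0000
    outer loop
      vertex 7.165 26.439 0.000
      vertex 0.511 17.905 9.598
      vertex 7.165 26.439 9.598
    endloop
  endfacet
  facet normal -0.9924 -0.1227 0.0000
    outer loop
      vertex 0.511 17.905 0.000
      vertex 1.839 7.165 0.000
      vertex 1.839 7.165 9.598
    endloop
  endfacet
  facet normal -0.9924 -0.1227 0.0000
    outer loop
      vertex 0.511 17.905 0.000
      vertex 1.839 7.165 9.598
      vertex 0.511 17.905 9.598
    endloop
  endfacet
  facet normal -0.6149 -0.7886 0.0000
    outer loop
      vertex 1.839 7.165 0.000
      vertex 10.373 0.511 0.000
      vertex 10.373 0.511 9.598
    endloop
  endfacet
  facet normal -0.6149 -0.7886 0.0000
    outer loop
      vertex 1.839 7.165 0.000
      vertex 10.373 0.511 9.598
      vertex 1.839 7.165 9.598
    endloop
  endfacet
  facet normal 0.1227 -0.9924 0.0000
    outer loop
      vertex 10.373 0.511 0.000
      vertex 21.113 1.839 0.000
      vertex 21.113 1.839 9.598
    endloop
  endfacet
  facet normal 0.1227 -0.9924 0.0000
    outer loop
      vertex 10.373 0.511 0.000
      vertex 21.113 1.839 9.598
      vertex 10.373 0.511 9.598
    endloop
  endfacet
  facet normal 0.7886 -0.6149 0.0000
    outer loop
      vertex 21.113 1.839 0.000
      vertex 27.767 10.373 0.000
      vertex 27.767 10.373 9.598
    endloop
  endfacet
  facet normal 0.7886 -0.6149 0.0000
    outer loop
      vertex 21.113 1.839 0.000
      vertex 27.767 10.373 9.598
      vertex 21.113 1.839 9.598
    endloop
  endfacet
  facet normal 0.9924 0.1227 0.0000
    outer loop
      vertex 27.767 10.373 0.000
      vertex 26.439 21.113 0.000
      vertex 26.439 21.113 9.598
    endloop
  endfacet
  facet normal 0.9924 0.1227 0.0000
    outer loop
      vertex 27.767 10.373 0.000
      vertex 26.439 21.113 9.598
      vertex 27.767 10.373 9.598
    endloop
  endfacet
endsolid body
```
; perimeter-only toolpath
G21 ; units = mm
G90 ; absolute positioning
G28 ; home
; layer 1
G0 Z1.920
G0 X26.439 Y21.113
G1 X17.905 Y27.767
G1 X7.165 Y26.439
G1 X0.511 Y17.905
G1 X1.839 Y7.165
G1 X10.373 Y0.511
G1 X21.113 Y1.839
G1 X27.767 Y10.373
G1 X26.439 Y21.113
; layer 2
G0 Z3.839
G0 X26.439 Y21.113
G1 X17.905 Y27.767
G1 X7.165 Y26.439
G1 X0.511 Y17.905
G1 X1.839 Y7.165
G1 X10.373 Y0.511
G1 X21.113 Y1.839
G1 X27.767 Y10.373
G1 X26.439 Y21.113
; layer 3
G0 Z5.759
G0 X26.439 Y21.113
G1 X17.905 Y27.767
G1 X7.165 Y26.439
G1 X0.511 Y17.905
G1 X1.839 Y7.165
G1 X10.373 Y0.511
G1 X21.113 Y1.839
G1 X27.767 Y10.373
G1 X26.439 Y21.113
; layer 4
G0 Z7.678
G0 X26.439 Y21.113
G1 X17.905 Y27.767
G1 X7.165 Y26.439
G1 X0.511 Y17.905
G1 X1.839 Y7.165
G1 X10.373 Y0.511
G1 X21.113 Y1.839
G1 X27.767 Y10.373
G1 X26.439 Y21.113
; layer 5
G0 Z9.598
G0 X26.439 Y21.113
G1 X17.905 Y27.767
G1 X7.165 Y26.439
G1 X0.511 Y17.905
G1 X1.839 Y7.165
G1 X10.373 Y0.511
G1 X21.113 Y1.839
G1 X27.767 Y10.373
G1 X26.439 Y21.113
M2 ; end

The solid is a regular 8-sided prism (a cylinder approximated with 8 flat sides), circumscribed radius ≈ 14.1 mm, height ≈ 9.6 mm. Slicing at Δz = 1.920 mm — 5 equal slices spanning the solid's height, so layer i sits at z = i·h/5 — gives 5 non-empty perimeters. Each is a 8-segment closed polygon; G0 lifts to the layer z and rapids to the start vertex, then G1 traces the edges.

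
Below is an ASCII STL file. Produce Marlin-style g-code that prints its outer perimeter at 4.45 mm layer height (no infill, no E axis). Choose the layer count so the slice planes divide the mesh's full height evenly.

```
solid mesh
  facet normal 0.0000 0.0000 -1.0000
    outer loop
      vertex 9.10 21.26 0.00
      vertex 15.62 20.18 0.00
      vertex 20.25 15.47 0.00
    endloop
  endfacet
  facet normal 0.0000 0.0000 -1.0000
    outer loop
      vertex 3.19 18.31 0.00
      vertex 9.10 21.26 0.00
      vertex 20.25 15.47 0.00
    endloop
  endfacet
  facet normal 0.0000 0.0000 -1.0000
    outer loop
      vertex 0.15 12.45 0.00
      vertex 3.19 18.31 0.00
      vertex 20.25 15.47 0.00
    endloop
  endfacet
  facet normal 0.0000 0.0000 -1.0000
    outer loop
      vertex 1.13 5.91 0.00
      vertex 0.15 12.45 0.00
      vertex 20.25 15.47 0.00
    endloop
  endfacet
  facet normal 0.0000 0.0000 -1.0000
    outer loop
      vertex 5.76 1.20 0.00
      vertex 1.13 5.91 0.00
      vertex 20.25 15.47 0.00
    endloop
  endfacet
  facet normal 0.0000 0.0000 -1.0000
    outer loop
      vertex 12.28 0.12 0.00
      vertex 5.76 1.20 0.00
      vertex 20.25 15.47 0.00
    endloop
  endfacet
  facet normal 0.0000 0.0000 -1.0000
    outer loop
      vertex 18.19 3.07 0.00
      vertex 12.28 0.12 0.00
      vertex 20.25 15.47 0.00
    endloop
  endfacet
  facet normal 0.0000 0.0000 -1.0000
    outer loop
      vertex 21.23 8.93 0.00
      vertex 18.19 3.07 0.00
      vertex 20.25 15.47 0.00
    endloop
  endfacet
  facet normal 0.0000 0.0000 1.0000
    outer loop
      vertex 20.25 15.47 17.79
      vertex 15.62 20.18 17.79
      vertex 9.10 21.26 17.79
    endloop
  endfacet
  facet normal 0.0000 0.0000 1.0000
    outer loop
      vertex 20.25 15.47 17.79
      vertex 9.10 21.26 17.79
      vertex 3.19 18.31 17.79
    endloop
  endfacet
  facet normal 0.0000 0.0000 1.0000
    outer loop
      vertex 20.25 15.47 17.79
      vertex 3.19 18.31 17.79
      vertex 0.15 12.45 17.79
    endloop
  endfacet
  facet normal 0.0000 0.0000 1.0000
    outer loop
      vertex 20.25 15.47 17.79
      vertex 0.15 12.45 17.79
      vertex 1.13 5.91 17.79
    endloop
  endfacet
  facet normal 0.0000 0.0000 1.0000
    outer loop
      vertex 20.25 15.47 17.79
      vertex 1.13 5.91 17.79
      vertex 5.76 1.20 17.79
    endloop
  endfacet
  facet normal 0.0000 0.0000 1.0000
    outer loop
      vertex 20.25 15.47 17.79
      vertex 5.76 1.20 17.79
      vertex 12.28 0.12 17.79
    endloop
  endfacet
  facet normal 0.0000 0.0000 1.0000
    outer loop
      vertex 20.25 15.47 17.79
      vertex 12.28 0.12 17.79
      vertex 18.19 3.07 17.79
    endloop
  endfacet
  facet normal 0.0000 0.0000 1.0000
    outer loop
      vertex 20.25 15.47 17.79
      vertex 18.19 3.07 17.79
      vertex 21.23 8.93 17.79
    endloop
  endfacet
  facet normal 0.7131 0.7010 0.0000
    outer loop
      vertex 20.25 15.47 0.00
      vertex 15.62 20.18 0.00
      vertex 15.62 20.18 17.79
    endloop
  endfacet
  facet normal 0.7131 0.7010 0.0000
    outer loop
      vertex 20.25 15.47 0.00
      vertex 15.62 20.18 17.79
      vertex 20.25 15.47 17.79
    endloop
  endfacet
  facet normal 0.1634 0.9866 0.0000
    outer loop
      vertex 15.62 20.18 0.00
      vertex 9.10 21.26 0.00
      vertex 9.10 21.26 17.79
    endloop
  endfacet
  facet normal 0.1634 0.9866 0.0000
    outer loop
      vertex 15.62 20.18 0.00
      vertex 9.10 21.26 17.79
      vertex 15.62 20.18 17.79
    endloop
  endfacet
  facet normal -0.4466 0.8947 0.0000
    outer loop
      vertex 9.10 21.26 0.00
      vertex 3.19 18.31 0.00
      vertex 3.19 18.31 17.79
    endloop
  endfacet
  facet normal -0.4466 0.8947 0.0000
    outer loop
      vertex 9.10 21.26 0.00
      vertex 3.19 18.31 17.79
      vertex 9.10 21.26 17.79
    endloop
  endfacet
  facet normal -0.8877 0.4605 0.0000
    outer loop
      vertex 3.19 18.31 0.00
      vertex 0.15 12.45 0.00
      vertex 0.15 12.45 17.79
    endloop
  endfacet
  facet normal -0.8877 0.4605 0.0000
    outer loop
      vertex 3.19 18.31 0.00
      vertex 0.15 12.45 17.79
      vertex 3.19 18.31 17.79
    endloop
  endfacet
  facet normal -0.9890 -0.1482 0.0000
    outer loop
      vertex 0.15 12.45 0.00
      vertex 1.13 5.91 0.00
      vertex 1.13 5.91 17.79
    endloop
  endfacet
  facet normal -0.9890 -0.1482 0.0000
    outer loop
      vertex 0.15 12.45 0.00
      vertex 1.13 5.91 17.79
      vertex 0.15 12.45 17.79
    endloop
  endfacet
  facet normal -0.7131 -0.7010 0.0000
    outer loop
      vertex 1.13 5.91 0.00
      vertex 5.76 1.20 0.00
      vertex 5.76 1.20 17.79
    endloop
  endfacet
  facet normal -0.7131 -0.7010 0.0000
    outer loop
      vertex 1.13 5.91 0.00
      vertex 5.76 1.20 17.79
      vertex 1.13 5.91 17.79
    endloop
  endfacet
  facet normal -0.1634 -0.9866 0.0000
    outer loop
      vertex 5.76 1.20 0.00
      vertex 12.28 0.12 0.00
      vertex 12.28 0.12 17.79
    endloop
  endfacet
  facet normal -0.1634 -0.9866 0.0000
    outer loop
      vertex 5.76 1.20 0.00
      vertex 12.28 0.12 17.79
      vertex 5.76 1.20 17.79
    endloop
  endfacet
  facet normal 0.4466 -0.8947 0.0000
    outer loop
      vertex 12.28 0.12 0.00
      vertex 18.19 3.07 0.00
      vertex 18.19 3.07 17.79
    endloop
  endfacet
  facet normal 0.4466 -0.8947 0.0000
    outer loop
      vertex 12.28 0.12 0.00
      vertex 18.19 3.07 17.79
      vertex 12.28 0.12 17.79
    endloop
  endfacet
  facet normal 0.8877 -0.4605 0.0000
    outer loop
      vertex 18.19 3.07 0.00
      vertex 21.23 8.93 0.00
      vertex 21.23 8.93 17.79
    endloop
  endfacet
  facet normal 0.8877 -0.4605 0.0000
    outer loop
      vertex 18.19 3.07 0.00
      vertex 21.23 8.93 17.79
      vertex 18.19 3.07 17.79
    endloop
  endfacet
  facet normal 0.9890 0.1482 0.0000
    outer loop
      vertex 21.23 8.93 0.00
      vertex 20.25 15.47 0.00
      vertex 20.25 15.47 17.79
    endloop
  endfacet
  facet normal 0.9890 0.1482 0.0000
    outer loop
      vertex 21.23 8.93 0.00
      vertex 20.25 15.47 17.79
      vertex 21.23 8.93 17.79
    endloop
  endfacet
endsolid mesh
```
; perimeter-only toolpath
G21 ; units = mm
G90 ; absolute positioning
G28 ; home
; layer 1
G0 Z4.45
G0 X20.25 Y15.47
G1 X15.62 Y20.18
G1 X9.10 Y21.26
G1 X3.19 Y18.31
G1 X0.15 Y12.45
G1 X1.13 Y5.91
G1 X5.76 Y1.20
G1 X12.28 Y0.12
G1 X18.19 Y3.07
G1 X21.23 Y8.93
G1 X20.25 Y15.47
; layer 2
G0 Z8.89
G0 X20.25 Y15.47
G1 X15.62 Y20.18
G1 X9.10 Y21.26
G1 X3.19 Y18.31
G1 X0.15 Y12.45
G1 X1.13 Y5.91
G1 X5.76 Y1.20
G1 X12.28 Y0.12
G1 X18.19 Y3.07
G1 X21.23 Y8.93
G1 X20.25 Y15.47
; layer 3
G0 Z13.34
G0 X20.25 Y15.47
G1 X15.62 Y20.18
G1 X9.10 Y21.26
G1 X3.19 Y18.31
G1 X0.15 Y12.45
G1 X1.13 Y5.91
G1 X5.76 Y1.20
G1 X12.28 Y0.12
G1 X18.19 Y3.07
G1 X21.23 Y8.93
G1 X20.25 Y15.47
; layer 4
G0 Z17.79
G0 X20.25 Y15.47
G1 X15.62 Y20.18
G1 X9.10 Y21.26
G1 X3.19 Y18.31
G1 X0.15 Y12.45
G1 X1.13 Y5.91
G1 X5.76 Y1.20
G1 X12.28 Y0.12
G1 X18.19 Y3.07
G1 X21.23 Y8.93
G1 X20.25 Y15.47
M2 ; end

The solid is a regular 10-sided prism (a cylinder approximated with 10 flat sides), circumscribed radius ≈ 10.7 mm, height ≈ 17.8 mm. Slicing at Δz = 4.45 mm — 4 equal slices spanning the solid's height, so layer i sits at z = i·h/4 — gives 4 non-empty perimeters. Each is a 10-segment closed polygon; G0 lifts to the layer z and rapids to the start vertex, then G1 traces the edges.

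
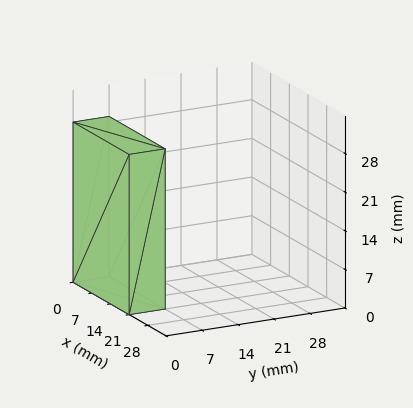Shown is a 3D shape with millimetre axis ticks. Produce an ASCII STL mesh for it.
Reading the render: the shape is a rectangular box, roughly 21 × 7 mm footprint and 29 mm tall (dimensions read to the nearest mm from the axis ticks). For the STL, each face is triangulated and given an outward normal.

solid part
  facet normal 0.0000 0.0000 -1.0000
    outer loop
      vertex 21.00 7.00 0.00
      vertex 21.00 0.00 0.00
      vertex 0.00 0.00 0.00
    endloop
  endfacet
  facet normal 0.0000 0.0000 -1.0000
    outer loop
      vertex 0.00 7.00 0.00
      vertex 21.00 7.00 0.00
      vertex 0.00 0.00 0.00
    endloop
  endfacet
  facet normal 0.0000 0.0000 1.0000
    outer loop
      vertex 0.00 0.00 29.00
      vertex 21.00 0.00 29.00
      vertex 21.00 7.00 29.00
    endloop
  endfacet
  facet normal 0.0000 0.0000 1.0000
    outer loop
      vertex 0.00 0.00 29.00
      vertex 21.00 7.00 29.00
      vertex 0.00 7.00 29.00
    endloop
  endfacet
  facet normal 0.0000 -1.0000 0.0000
    outer loop
      vertex 0.00 0.00 0.00
      vertex 21.00 0.00 0.00
      vertex 21.00 0.00 29.00
    endloop
  endfacet
  facet normal 0.0000 -1.0000 0.0000
    outer loop
      vertex 0.00 0.00 0.00
      vertex 21.00 0.00 29.00
      vertex 0.00 0.00 29.00
    endloop
  endfacet
  facet normal 0.0000 1.0000 0.0000
    outer loop
      vertex 21.00 7.00 29.00
      vertex 21.00 7.00 0.00
      vertex 0.00 7.00 0.00
    endloop
  endfacet
  facet normal 0.0000 1.0000 0.0000
    outer loop
      vertex 0.00 7.00 29.00
      vertex 21.00 7.00 29.00
      vertex 0.00 7.00 0.00
    endloop
  endfacet
  facet normal -1.0000 0.0000 0.0000
    outer loop
      vertex 0.00 7.00 29.00
      vertex 0.00 7.00 0.00
      vertex 0.00 0.00 0.00
    endloop
  endfacet
  facet normal -1.0000 0.0000 0.0000
    outer loop
      vertex 0.00 0.00 29.00
      vertex 0.00 7.00 29.00
      vertex 0.00 0.00 0.00
    endloop
  endfacet
  facet normal 1.0000 0.0000 0.0000
    outer loop
      vertex 21.00 0.00 0.00
      vertex 21.00 7.00 0.00
      vertex 21.00 7.00 29.00
    endloop
  endfacet
  facet normal 1.0000 0.0000 0.0000
    outer loop
      vertex 21.00 0.00 0.00
      vertex 21.00 7.00 29.00
      vertex 21.00 0.00 29.00
    endloop
  endfacet
endsolid part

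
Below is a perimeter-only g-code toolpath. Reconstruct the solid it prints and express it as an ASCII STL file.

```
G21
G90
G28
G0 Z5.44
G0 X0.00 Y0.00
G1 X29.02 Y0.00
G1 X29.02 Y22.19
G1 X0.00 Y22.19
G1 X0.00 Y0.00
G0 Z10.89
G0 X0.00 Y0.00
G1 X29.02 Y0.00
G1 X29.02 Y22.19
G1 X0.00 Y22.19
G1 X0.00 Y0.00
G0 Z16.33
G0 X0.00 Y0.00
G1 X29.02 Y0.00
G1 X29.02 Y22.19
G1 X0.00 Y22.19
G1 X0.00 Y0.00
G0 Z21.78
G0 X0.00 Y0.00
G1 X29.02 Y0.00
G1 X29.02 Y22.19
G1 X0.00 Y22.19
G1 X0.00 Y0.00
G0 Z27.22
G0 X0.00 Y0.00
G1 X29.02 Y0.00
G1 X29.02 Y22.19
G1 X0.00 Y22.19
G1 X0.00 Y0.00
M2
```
solid part
  facet normal 0.0000 0.0000 -1.0000
    outer loop
      vertex 29.02 22.19 0.00
      vertex 29.02 0.00 0.00
      vertex 0.00 0.00 0.00
    endloop
  endfacet
  facet normal 0.0000 0.0000 -1.0000
    outer loop
      vertex 0.00 22.19 0.00
      vertex 29.02 22.19 0.00
      vertex 0.00 0.00 0.00
    endloop
  endfacet
  facet normal 0.0000 0.0000 1.0000
    outer loop
      vertex 0.00 0.00 27.22
      vertex 29.02 0.00 27.22
      vertex 29.02 22.19 27.22
    endloop
  endfacet
  facet normal 0.0000 0.0000 1.0000
    outer loop
      vertex 0.00 0.00 27.22
      vertex 29.02 22.19 27.22
      vertex 0.00 22.19 27.22
    endloop
  endfacet
  facet normal 0.0000 -1.0000 0.0000
    outer loop
      vertex 0.00 0.00 0.00
      vertex 29.02 0.00 0.00
      vertex 29.02 0.00 27.22
    endloop
  endfacet
  facet normal 0.0000 -1.0000 0.0000
    outer loop
      vertex 0.00 0.00 0.00
      vertex 29.02 0.00 27.22
      vertex 0.00 0.00 27.22
    endloop
  endfacet
  facet normal 0.0000 1.0000 0.0000
    outer loop
      vertex 29.02 22.19 27.22
      vertex 29.02 22.19 0.00
      vertex 0.00 22.19 0.00
    endloop
  endfacet
  facet normal 0.0000 1.0000 0.0000
    outer loop
      vertex 0.00 22.19 27.22
      vertex 29.02 22.19 27.22
      vertex 0.00 22.19 0.00
    endloop
  endfacet
  facet normal -1.0000 0.0000 0.0000
    outer loop
      vertex 0.00 22.19 27.22
      vertex 0.00 22.19 0.00
      vertex 0.00 0.00 0.00
    endloop
  endfacet
  facet normal -1.0000 0.0000 0.0000
    outer loop
      vertex 0.00 0.00 27.22
      vertex 0.00 22.19 27.22
      vertex 0.00 0.00 0.00
    endloop
  endfacet
  facet normal 1.0000 0.0000 0.0000
    outer loop
      vertex 29.02 0.00 0.00
      vertex 29.02 22.19 0.00
      vertex 29.02 22.19 27.22
    endloop
  endfacet
  facet normal 1.0000 0.0000 0.0000
    outer loop
      vertex 29.02 0.00 0.00
      vertex 29.02 22.19 27.22
      vertex 29.02 0.00 27.22
    endloop
  endfacet
endsolid part

The G0 Z moves step by Δz≈5.44 mm. Every layer's G1 loop is the same polygon, so the solid is a straight extrusion of it from z=0 to z≈27.2. Closing with flat bottom and top caps and triangulating gives 12 facets — a rectangular box, roughly 29 × 22.2 mm footprint and 27.2 mm tall.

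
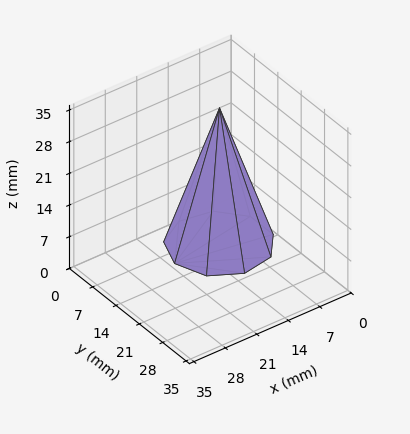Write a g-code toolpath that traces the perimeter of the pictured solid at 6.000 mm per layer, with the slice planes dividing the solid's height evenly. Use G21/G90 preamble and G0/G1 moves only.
Reading the render: the shape is a regular 9-sided pyramid, base circumscribed radius ≈ 10 mm, apex at z ≈ 30 mm (dimensions read to the nearest mm from the axis ticks). For the g-code, the solid's height is divided into equal slices at the stated Δz and each level perimeter traced with G1 moves after a G0 lift.

; perimeter-only toolpath
G21 ; units = mm
G90 ; absolute positioning
G28 ; home
; layer 1
G0 Z6.000
G0 X18.000 Y10.000
G1 X16.128 Y15.142
G1 X11.389 Y17.878
G1 X6.000 Y16.928
G1 X2.482 Y12.736
G1 X2.482 Y7.264
G1 X6.000 Y3.072
G1 X11.389 Y2.122
G1 X16.128 Y4.858
G1 X18.000 Y10.000
; layer 2
G0 Z12.000
G0 X16.000 Y10.000
G1 X14.596 Y13.857
G1 X11.042 Y15.909
G1 X7.000 Y15.196
G1 X4.362 Y12.052
G1 X4.362 Y7.948
G1 X7.000 Y4.804
G1 X11.042 Y4.091
G1 X14.596 Y6.143
G1 X16.000 Y10.000
; layer 3
G0 Z18.000
G0 X14.000 Y10.000
G1 X13.064 Y12.571
G1 X10.694 Y13.939
G1 X8.000 Y13.464
G1 X6.241 Y11.368
G1 X6.241 Y8.632
G1 X8.000 Y6.536
G1 X10.694 Y6.061
G1 X13.064 Y7.429
G1 X14.000 Y10.000
; layer 4
G0 Z24.000
G0 X12.000 Y10.000
G1 X11.532 Y11.286
G1 X10.347 Y11.970
G1 X9.000 Y11.732
G1 X8.121 Y10.684
G1 X8.121 Y9.316
G1 X9.000 Y8.268
G1 X10.347 Y8.030
G1 X11.532 Y8.714
G1 X12.000 Y10.000
M2 ; end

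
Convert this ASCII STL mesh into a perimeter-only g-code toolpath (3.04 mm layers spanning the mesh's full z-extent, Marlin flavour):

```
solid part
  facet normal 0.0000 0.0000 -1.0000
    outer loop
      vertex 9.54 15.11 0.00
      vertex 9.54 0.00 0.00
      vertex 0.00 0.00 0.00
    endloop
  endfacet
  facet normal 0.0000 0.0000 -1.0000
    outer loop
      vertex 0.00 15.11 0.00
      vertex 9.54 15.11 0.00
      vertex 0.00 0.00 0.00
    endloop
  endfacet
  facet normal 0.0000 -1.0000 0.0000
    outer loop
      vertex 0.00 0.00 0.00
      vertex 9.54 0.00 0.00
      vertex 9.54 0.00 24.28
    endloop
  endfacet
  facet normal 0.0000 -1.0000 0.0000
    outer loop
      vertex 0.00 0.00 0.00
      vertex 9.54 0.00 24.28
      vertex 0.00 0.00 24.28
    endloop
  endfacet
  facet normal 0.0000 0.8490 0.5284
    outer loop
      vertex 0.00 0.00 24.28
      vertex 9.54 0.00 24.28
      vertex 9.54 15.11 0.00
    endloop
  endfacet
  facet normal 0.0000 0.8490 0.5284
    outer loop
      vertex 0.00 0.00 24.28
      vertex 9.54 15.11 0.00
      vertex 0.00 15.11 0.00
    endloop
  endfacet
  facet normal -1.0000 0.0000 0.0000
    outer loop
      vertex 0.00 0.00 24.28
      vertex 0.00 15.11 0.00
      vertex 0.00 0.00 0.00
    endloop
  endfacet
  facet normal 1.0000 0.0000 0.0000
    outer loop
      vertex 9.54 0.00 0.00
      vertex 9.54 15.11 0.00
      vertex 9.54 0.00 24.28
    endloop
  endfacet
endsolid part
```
; perimeter-only toolpath
G21 ; units = mm
G90 ; absolute positioning
G28 ; home
; layer 1
G0 Z3.04
G0 X0.00 Y0.00
G1 X9.54 Y0.00
G1 X9.54 Y13.22
G1 X0.00 Y13.22
G1 X0.00 Y0.00
; layer 2
G0 Z6.07
G0 X0.00 Y0.00
G1 X9.54 Y0.00
G1 X9.54 Y11.33
G1 X0.00 Y11.33
G1 X0.00 Y0.00
; layer 3
G0 Z9.11
G0 X0.00 Y0.00
G1 X9.54 Y0.00
G1 X9.54 Y9.44
G1 X0.00 Y9.44
G1 X0.00 Y0.00
; layer 4
G0 Z12.14
G0 X0.00 Y0.00
G1 X9.54 Y0.00
G1 X9.54 Y7.55
G1 X0.00 Y7.55
G1 X0.00 Y0.00
; layer 5
G0 Z15.18
G0 X0.00 Y0.00
G1 X9.54 Y0.00
G1 X9.54 Y5.67
G1 X0.00 Y5.67
G1 X0.00 Y0.00
; layer 6
G0 Z18.21
G0 X0.00 Y0.00
G1 X9.54 Y0.00
G1 X9.54 Y3.78
G1 X0.00 Y3.78
G1 X0.00 Y0.00
; layer 7
G0 Z21.25
G0 X0.00 Y0.00
G1 X9.54 Y0.00
G1 X9.54 Y1.89
G1 X0.00 Y1.89
G1 X0.00 Y0.00
M2 ; end

The solid is a wedge (ramp): 9.54 × 15.1 mm base, rising to 24.3 mm along the y=0 edge and sloping linearly to z=0 at y=15.1. Slicing at Δz = 3.04 mm — 8 equal slices spanning the solid's height, so layer i sits at z = i·h/8 — gives 7 non-empty perimeters. Each is a 4-segment closed polygon; G0 lifts to the layer z and rapids to the start vertex, then G1 traces the edges. The cross-section shrinks linearly with z (the slice at the apex is degenerate and omitted).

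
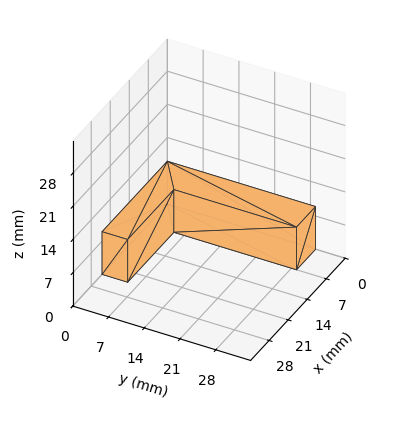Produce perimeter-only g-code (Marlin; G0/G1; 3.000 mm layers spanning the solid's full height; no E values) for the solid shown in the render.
Reading the render: the shape is an L-shaped prism: outer 24 × 29 mm, arm thicknesses ≈ 5 mm (horizontal) and 7 mm (vertical), extruded 9 mm in z (dimensions read to the nearest mm from the axis ticks). For the g-code, the solid's height is divided into equal slices at the stated Δz and each level perimeter traced with G1 moves after a G0 lift.

; perimeter-only toolpath
G21 ; units = mm
G90 ; absolute positioning
G28 ; home
; layer 1
G0 Z3.000
G0 X0.000 Y0.000
G1 X24.000 Y0.000
G1 X24.000 Y5.000
G1 X7.000 Y5.000
G1 X7.000 Y29.000
G1 X0.000 Y29.000
G1 X0.000 Y0.000
; layer 2
G0 Z6.000
G0 X0.000 Y0.000
G1 X24.000 Y0.000
G1 X24.000 Y5.000
G1 X7.000 Y5.000
G1 X7.000 Y29.000
G1 X0.000 Y29.000
G1 X0.000 Y0.000
; layer 3
G0 Z9.000
G0 X0.000 Y0.000
G1 X24.000 Y0.000
G1 X24.000 Y5.000
G1 X7.000 Y5.000
G1 X7.000 Y29.000
G1 X0.000 Y29.000
G1 X0.000 Y0.000
M2 ; end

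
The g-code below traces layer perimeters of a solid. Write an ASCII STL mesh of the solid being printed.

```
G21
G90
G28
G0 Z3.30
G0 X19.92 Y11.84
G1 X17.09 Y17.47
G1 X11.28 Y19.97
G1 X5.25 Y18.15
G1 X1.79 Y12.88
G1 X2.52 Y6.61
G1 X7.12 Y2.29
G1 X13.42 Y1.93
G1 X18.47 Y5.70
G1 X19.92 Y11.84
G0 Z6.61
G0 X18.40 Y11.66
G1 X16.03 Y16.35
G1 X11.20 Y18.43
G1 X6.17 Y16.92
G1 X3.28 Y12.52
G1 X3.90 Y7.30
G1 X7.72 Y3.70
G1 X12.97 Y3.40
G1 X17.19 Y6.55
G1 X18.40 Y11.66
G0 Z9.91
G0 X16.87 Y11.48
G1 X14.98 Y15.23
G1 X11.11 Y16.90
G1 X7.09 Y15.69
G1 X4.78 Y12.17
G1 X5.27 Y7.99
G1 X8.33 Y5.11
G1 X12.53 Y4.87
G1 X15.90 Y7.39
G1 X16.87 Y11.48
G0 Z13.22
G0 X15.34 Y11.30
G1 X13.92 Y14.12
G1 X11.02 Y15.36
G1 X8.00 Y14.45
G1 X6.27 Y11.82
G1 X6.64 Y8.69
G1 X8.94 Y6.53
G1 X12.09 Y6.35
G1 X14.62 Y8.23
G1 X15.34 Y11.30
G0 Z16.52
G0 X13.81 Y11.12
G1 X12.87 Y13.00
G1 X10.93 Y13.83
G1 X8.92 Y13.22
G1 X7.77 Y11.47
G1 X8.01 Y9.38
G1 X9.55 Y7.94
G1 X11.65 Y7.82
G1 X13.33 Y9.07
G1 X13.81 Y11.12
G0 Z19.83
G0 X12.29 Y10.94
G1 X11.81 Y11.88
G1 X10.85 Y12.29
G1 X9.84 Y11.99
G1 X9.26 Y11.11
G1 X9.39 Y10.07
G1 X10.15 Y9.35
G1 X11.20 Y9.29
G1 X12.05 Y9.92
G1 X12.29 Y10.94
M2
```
solid part
  facet normal 0.0000 0.0000 -1.0000
    outer loop
      vertex 11.37 21.50 0.00
      vertex 18.14 18.59 0.00
      vertex 21.45 12.02 0.00
    endloop
  endfacet
  facet normal 0.0000 0.0000 -1.0000
    outer loop
      vertex 4.33 19.38 0.00
      vertex 11.37 21.50 0.00
      vertex 21.45 12.02 0.00
    endloop
  endfacet
  facet normal 0.0000 0.0000 -1.0000
    outer loop
      vertex 0.29 13.23 0.00
      vertex 4.33 19.38 0.00
      vertex 21.45 12.02 0.00
    endloop
  endfacet
  facet normal 0.0000 0.0000 -1.0000
    outer loop
      vertex 1.15 5.92 0.00
      vertex 0.29 13.23 0.00
      vertex 21.45 12.02 0.00
    endloop
  endfacet
  facet normal 0.0000 0.0000 -1.0000
    outer loop
      vertex 6.51 0.88 0.00
      vertex 1.15 5.92 0.00
      vertex 21.45 12.02 0.00
    endloop
  endfacet
  facet normal 0.0000 0.0000 -1.0000
    outer loop
      vertex 13.86 0.46 0.00
      vertex 6.51 0.88 0.00
      vertex 21.45 12.02 0.00
    endloop
  endfacet
  facet normal 0.0000 0.0000 -1.0000
    outer loop
      vertex 19.76 4.86 0.00
      vertex 13.86 0.46 0.00
      vertex 21.45 12.02 0.00
    endloop
  endfacet
  facet normal 0.8183 0.4122 0.4006
    outer loop
      vertex 21.45 12.02 0.00
      vertex 18.14 18.59 0.00
      vertex 10.76 10.76 23.13
    endloop
  endfacet
  facet normal 0.3619 0.8418 0.4004
    outer loop
      vertex 18.14 18.59 0.00
      vertex 11.37 21.50 0.00
      vertex 10.76 10.76 23.13
    endloop
  endfacet
  facet normal -0.2642 0.8774 0.4004
    outer loop
      vertex 11.37 21.50 0.00
      vertex 4.33 19.38 0.00
      vertex 10.76 10.76 23.13
    endloop
  endfacet
  facet normal -0.7659 0.5031 0.4004
    outer loop
      vertex 4.33 19.38 0.00
      vertex 0.29 13.23 0.00
      vertex 10.76 10.76 23.13
    endloop
  endfacet
  facet normal -0.9100 -0.1071 0.4005
    outer loop
      vertex 0.29 13.23 0.00
      vertex 1.15 5.92 0.00
      vertex 10.76 10.76 23.13
    endloop
  endfacet
  facet normal -0.6277 -0.6675 0.4005
    outer loop
      vertex 1.15 5.92 0.00
      vertex 6.51 0.88 0.00
      vertex 10.76 10.76 23.13
    endloop
  endfacet
  facet normal -0.0523 -0.9149 0.4004
    outer loop
      vertex 6.51 0.88 0.00
      vertex 13.86 0.46 0.00
      vertex 10.76 10.76 23.13
    endloop
  endfacet
  facet normal 0.5478 -0.7345 0.4005
    outer loop
      vertex 13.86 0.46 0.00
      vertex 19.76 4.86 0.00
      vertex 10.76 10.76 23.13
    endloop
  endfacet
  facet normal 0.8917 -0.2105 0.4007
    outer loop
      vertex 19.76 4.86 0.00
      vertex 21.45 12.02 0.00
      vertex 10.76 10.76 23.13
    endloop
  endfacet
endsolid part

The G0 Z moves step by Δz≈3.30 mm. The G1 loops shrink linearly with z, so the solid tapers from its base footprint up to z≈23.1. Closing with a flat bottom cap and the tapered top and triangulating gives 16 facets — a regular 9-sided pyramid, base circumscribed radius ≈ 10.8 mm, apex at z ≈ 23.1 mm.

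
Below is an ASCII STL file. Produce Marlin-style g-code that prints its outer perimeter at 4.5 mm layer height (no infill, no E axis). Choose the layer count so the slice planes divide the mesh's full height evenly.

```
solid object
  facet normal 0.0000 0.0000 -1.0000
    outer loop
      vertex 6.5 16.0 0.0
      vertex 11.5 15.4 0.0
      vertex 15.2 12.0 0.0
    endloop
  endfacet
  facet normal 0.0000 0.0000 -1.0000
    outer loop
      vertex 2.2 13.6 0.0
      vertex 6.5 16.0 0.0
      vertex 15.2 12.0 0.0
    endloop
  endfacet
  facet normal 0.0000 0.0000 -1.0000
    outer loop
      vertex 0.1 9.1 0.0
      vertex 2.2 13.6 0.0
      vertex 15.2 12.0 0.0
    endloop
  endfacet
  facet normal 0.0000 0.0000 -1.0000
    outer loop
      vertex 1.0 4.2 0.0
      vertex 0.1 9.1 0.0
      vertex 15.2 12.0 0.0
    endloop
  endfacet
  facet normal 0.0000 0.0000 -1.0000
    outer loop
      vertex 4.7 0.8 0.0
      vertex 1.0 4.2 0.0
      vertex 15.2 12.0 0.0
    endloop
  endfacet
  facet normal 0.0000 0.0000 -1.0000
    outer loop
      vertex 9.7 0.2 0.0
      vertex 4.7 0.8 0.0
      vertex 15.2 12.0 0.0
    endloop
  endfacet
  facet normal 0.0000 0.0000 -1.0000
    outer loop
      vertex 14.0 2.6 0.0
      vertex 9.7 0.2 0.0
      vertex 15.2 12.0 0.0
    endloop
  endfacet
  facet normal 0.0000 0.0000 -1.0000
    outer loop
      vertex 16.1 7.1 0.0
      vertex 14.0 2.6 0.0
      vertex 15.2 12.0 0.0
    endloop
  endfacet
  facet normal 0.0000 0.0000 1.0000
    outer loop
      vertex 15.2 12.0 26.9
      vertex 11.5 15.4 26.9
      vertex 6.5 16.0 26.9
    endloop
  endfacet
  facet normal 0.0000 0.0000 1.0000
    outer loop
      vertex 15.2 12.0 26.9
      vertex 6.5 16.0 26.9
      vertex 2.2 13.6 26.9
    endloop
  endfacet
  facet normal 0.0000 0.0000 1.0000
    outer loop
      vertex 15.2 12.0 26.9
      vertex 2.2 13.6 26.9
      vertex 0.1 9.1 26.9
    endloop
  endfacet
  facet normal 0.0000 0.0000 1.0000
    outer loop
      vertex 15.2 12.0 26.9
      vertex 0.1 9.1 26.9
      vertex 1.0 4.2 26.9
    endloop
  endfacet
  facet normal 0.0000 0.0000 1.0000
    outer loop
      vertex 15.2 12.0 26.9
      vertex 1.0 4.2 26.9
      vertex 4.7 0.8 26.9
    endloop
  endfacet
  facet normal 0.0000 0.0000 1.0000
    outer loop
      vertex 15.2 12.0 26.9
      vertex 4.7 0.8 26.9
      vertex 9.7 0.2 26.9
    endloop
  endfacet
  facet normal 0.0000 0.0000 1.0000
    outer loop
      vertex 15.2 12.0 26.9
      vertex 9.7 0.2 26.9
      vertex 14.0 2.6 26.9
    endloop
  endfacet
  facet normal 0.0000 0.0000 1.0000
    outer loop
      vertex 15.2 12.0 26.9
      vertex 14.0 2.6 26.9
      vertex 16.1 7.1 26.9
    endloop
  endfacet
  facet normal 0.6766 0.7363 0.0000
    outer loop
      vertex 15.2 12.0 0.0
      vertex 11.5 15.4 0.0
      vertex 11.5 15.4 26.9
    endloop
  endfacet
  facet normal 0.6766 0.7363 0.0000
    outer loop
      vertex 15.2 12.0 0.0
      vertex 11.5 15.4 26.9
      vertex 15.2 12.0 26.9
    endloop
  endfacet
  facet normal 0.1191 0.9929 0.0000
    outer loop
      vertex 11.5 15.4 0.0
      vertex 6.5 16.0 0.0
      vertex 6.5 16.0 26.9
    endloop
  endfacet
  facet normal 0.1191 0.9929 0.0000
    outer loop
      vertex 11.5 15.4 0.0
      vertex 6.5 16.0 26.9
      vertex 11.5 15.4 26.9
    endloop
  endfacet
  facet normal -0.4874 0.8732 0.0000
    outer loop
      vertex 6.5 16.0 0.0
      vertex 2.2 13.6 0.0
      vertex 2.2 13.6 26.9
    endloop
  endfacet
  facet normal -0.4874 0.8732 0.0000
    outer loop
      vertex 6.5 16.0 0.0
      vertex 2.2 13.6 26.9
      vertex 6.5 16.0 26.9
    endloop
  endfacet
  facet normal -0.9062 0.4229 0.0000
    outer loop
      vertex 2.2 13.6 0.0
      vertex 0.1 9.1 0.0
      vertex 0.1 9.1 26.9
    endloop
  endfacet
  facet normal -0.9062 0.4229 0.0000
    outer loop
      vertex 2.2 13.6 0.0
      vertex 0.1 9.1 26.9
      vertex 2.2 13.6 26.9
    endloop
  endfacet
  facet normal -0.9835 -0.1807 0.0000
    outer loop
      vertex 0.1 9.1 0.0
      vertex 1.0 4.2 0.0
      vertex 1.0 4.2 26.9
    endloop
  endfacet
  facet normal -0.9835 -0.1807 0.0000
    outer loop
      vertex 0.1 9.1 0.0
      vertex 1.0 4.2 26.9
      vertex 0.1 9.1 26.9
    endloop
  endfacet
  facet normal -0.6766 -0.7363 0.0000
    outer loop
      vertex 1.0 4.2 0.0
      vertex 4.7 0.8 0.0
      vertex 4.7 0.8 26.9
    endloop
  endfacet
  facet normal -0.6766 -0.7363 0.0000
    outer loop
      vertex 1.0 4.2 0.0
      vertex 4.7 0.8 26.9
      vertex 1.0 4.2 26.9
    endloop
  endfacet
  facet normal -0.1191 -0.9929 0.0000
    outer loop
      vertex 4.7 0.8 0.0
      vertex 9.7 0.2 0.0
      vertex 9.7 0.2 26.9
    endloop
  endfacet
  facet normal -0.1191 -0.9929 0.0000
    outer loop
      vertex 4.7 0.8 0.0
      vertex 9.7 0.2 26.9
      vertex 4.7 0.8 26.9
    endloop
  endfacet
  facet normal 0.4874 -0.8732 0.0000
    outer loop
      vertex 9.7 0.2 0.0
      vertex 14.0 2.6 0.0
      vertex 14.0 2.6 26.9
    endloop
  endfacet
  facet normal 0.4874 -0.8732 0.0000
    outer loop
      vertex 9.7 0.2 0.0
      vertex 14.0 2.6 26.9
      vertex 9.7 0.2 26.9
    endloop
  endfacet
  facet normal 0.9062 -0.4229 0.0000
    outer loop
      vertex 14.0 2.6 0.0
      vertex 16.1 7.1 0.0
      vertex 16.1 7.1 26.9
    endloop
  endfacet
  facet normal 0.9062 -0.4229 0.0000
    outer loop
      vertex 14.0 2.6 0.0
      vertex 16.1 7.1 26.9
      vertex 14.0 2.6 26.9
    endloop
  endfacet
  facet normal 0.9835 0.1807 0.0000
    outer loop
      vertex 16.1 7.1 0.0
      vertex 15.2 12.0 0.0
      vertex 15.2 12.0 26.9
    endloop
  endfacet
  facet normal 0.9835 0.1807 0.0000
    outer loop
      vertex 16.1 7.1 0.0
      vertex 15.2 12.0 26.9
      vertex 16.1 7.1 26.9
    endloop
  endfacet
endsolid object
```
; perimeter-only toolpath
G21 ; units = mm
G90 ; absolute positioning
G28 ; home
; layer 1
G0 Z4.5
G0 X15.2 Y12.0
G1 X11.5 Y15.4
G1 X6.5 Y16.0
G1 X2.2 Y13.6
G1 X0.1 Y9.1
G1 X1.0 Y4.2
G1 X4.7 Y0.8
G1 X9.7 Y0.2
G1 X14.0 Y2.6
G1 X16.1 Y7.1
G1 X15.2 Y12.0
; layer 2
G0 Z9.0
G0 X15.2 Y12.0
G1 X11.5 Y15.4
G1 X6.5 Y16.0
G1 X2.2 Y13.6
G1 X0.1 Y9.1
G1 X1.0 Y4.2
G1 X4.7 Y0.8
G1 X9.7 Y0.2
G1 X14.0 Y2.6
G1 X16.1 Y7.1
G1 X15.2 Y12.0
; layer 3
G0 Z13.4
G0 X15.2 Y12.0
G1 X11.5 Y15.4
G1 X6.5 Y16.0
G1 X2.2 Y13.6
G1 X0.1 Y9.1
G1 X1.0 Y4.2
G1 X4.7 Y0.8
G1 X9.7 Y0.2
G1 X14.0 Y2.6
G1 X16.1 Y7.1
G1 X15.2 Y12.0
; layer 4
G0 Z17.9
G0 X15.2 Y12.0
G1 X11.5 Y15.4
G1 X6.5 Y16.0
G1 X2.2 Y13.6
G1 X0.1 Y9.1
G1 X1.0 Y4.2
G1 X4.7 Y0.8
G1 X9.7 Y0.2
G1 X14.0 Y2.6
G1 X16.1 Y7.1
G1 X15.2 Y12.0
; layer 5
G0 Z22.4
G0 X15.2 Y12.0
G1 X11.5 Y15.4
G1 X6.5 Y16.0
G1 X2.2 Y13.6
G1 X0.1 Y9.1
G1 X1.0 Y4.2
G1 X4.7 Y0.8
G1 X9.7 Y0.2
G1 X14.0 Y2.6
G1 X16.1 Y7.1
G1 X15.2 Y12.0
; layer 6
G0 Z26.9
G0 X15.2 Y12.0
G1 X11.5 Y15.4
G1 X6.5 Y16.0
G1 X2.2 Y13.6
G1 X0.1 Y9.1
G1 X1.0 Y4.2
G1 X4.7 Y0.8
G1 X9.7 Y0.2
G1 X14.0 Y2.6
G1 X16.1 Y7.1
G1 X15.2 Y12.0
M2 ; end

The solid is a regular 10-sided prism (a cylinder approximated with 10 flat sides), circumscribed radius ≈ 8.1 mm, height ≈ 26.9 mm. Slicing at Δz = 4.5 mm — 6 equal slices spanning the solid's height, so layer i sits at z = i·h/6 — gives 6 non-empty perimeters. Each is a 10-segment closed polygon; G0 lifts to the layer z and rapids to the start vertex, then G1 traces the edges.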